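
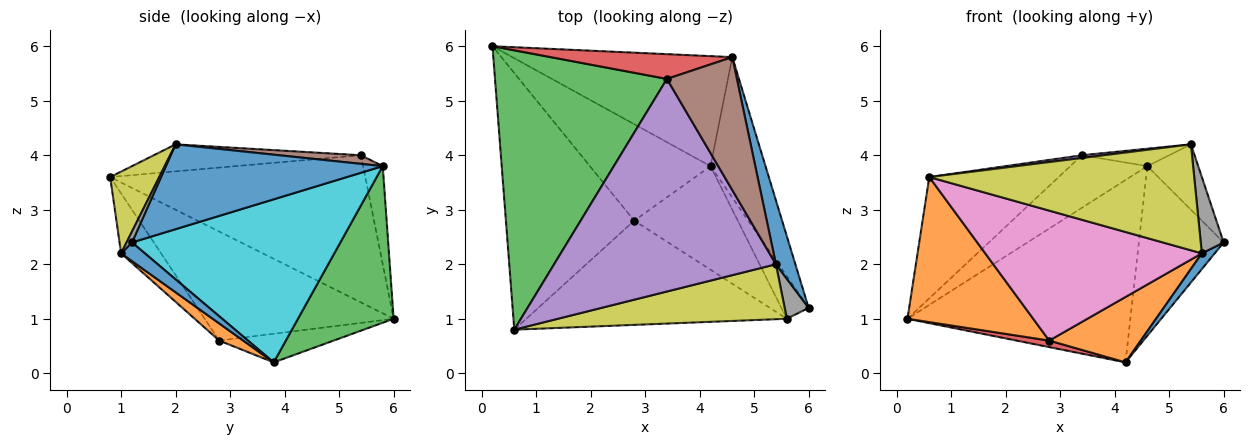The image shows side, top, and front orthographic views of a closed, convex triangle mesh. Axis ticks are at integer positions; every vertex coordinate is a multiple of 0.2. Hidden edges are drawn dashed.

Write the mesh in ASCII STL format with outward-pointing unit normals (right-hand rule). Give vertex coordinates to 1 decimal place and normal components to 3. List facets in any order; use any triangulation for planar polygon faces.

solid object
 facet normal 0.950 0.223 0.218
  outer loop
   vertex 4.6 5.8 3.8
   vertex 5.4 2.0 4.2
   vertex 6.0 1.2 2.4
  endloop
 endfacet
 facet normal -0.595 -0.396 -0.700
  outer loop
   vertex 2.8 2.8 0.6
   vertex 0.6 0.8 3.6
   vertex 0.2 6.0 1.0
  endloop
 endfacet
 facet normal -0.618 0.313 0.721
  outer loop
   vertex 3.4 5.4 4.0
   vertex 0.2 6.0 1.0
   vertex 0.6 0.8 3.6
  endloop
 endfacet
 facet normal -0.224 0.881 0.416
  outer loop
   vertex 3.4 5.4 4.0
   vertex 4.6 5.8 3.8
   vertex 0.2 6.0 1.0
  endloop
 endfacet
 facet normal -0.121 -0.013 0.993
  outer loop
   vertex 3.4 5.4 4.0
   vertex 0.6 0.8 3.6
   vertex 5.4 2.0 4.2
  endloop
 endfacet
 facet normal 0.121 0.129 0.984
  outer loop
   vertex 3.4 5.4 4.0
   vertex 5.4 2.0 4.2
   vertex 4.6 5.8 3.8
  endloop
 endfacet
 facet normal -0.143 -0.772 -0.619
  outer loop
   vertex 5.6 1.0 2.2
   vertex 0.6 0.8 3.6
   vertex 2.8 2.8 0.6
  endloop
 endfacet
 facet normal 0.206 -0.867 0.454
  outer loop
   vertex 5.6 1.0 2.2
   vertex 6.0 1.2 2.4
   vertex 5.4 2.0 4.2
  endloop
 endfacet
 facet normal 0.162 -0.876 0.454
  outer loop
   vertex 5.6 1.0 2.2
   vertex 5.4 2.0 4.2
   vertex 0.6 0.8 3.6
  endloop
 endfacet
 facet normal 0.884 0.360 -0.298
  outer loop
   vertex 4.2 3.8 0.2
   vertex 4.6 5.8 3.8
   vertex 6.0 1.2 2.4
  endloop
 endfacet
 facet normal 0.541 -0.293 -0.789
  outer loop
   vertex 4.2 3.8 0.2
   vertex 6.0 1.2 2.4
   vertex 5.6 1.0 2.2
  endloop
 endfacet
 facet normal 0.139 -0.529 -0.837
  outer loop
   vertex 4.2 3.8 0.2
   vertex 5.6 1.0 2.2
   vertex 2.8 2.8 0.6
  endloop
 endfacet
 facet normal 0.345 0.804 -0.485
  outer loop
   vertex 4.2 3.8 0.2
   vertex 0.2 6.0 1.0
   vertex 4.6 5.8 3.8
  endloop
 endfacet
 facet normal -0.230 -0.066 -0.971
  outer loop
   vertex 4.2 3.8 0.2
   vertex 2.8 2.8 0.6
   vertex 0.2 6.0 1.0
  endloop
 endfacet
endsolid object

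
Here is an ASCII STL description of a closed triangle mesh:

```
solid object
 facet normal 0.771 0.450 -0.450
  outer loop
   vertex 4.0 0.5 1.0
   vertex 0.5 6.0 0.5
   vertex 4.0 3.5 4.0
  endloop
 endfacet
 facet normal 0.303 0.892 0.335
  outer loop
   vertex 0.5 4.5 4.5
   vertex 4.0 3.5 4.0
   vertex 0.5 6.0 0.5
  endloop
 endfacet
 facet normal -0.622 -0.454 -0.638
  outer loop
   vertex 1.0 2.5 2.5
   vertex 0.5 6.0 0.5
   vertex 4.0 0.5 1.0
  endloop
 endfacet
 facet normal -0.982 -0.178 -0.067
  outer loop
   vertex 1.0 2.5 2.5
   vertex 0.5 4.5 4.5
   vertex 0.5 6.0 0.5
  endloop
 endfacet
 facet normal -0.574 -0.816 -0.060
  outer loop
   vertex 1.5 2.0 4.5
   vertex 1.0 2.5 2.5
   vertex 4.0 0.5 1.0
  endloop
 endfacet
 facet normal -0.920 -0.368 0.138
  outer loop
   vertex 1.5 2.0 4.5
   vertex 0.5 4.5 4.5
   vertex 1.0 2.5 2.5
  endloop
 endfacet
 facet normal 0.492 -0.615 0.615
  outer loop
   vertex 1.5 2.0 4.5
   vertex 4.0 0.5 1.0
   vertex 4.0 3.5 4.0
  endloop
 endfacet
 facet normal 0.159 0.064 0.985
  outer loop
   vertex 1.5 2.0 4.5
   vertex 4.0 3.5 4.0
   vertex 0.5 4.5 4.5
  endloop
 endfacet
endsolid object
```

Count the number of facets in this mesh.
8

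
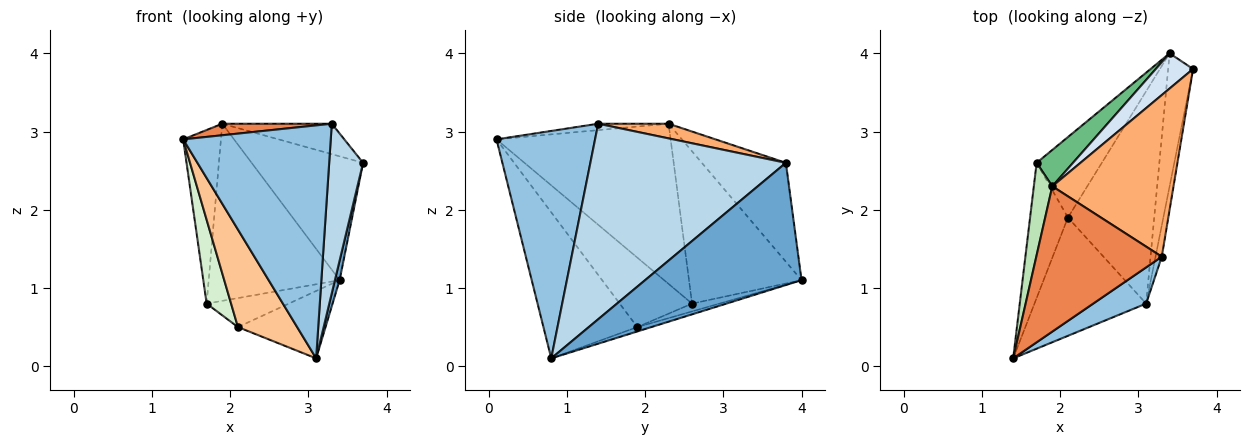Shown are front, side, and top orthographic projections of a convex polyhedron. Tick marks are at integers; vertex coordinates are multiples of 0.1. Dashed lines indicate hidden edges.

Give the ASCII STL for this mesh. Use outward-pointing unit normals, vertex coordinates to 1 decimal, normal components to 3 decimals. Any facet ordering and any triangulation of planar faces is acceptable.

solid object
 facet normal 0.979 -0.029 -0.200
  outer loop
   vertex 3.4 4.0 1.1
   vertex 3.7 3.8 2.6
   vertex 3.1 0.8 0.1
  endloop
 endfacet
 facet normal 0.551 -0.825 0.128
  outer loop
   vertex 3.3 1.4 3.1
   vertex 1.4 0.1 2.9
   vertex 3.1 0.8 0.1
  endloop
 endfacet
 facet normal 0.985 -0.171 -0.032
  outer loop
   vertex 3.3 1.4 3.1
   vertex 3.1 0.8 0.1
   vertex 3.7 3.8 2.6
  endloop
 endfacet
 facet normal -0.587 0.779 0.221
  outer loop
   vertex 1.9 2.3 3.1
   vertex 3.7 3.8 2.6
   vertex 3.4 4.0 1.1
  endloop
 endfacet
 facet normal -0.051 -0.079 0.996
  outer loop
   vertex 1.9 2.3 3.1
   vertex 1.4 0.1 2.9
   vertex 3.3 1.4 3.1
  endloop
 endfacet
 facet normal 0.118 0.184 0.976
  outer loop
   vertex 1.9 2.3 3.1
   vertex 3.3 1.4 3.1
   vertex 3.7 3.8 2.6
  endloop
 endfacet
 facet normal -0.710 -0.448 -0.543
  outer loop
   vertex 2.1 1.9 0.5
   vertex 3.1 0.8 0.1
   vertex 1.4 0.1 2.9
  endloop
 endfacet
 facet normal -0.049 0.302 -0.952
  outer loop
   vertex 2.1 1.9 0.5
   vertex 3.4 4.0 1.1
   vertex 3.1 0.8 0.1
  endloop
 endfacet
 facet normal -0.644 0.749 0.154
  outer loop
   vertex 1.7 2.6 0.8
   vertex 1.9 2.3 3.1
   vertex 3.4 4.0 1.1
  endloop
 endfacet
 facet normal -0.112 0.337 -0.935
  outer loop
   vertex 1.7 2.6 0.8
   vertex 3.4 4.0 1.1
   vertex 2.1 1.9 0.5
  endloop
 endfacet
 facet normal -0.971 0.211 0.112
  outer loop
   vertex 1.7 2.6 0.8
   vertex 1.4 0.1 2.9
   vertex 1.9 2.3 3.1
  endloop
 endfacet
 facet normal -0.842 -0.284 -0.459
  outer loop
   vertex 1.7 2.6 0.8
   vertex 2.1 1.9 0.5
   vertex 1.4 0.1 2.9
  endloop
 endfacet
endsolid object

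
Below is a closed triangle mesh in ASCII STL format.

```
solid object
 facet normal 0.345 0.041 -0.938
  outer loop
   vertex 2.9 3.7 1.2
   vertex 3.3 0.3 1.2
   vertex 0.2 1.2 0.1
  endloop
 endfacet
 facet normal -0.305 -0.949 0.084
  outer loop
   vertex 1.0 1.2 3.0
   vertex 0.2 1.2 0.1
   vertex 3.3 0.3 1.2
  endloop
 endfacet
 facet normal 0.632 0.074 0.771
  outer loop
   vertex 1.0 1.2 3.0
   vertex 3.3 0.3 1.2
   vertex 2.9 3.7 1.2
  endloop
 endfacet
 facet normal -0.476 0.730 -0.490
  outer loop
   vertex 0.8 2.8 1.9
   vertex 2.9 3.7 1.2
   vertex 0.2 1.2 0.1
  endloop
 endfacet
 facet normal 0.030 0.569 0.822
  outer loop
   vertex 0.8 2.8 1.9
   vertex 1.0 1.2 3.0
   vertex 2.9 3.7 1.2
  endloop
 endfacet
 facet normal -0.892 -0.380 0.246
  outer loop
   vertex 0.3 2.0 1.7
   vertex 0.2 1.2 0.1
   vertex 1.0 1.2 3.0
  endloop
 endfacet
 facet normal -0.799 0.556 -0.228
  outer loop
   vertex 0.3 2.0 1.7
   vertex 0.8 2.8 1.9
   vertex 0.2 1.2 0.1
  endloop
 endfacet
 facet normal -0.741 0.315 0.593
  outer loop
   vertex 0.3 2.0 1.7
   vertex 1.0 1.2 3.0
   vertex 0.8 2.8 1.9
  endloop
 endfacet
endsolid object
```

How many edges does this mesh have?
12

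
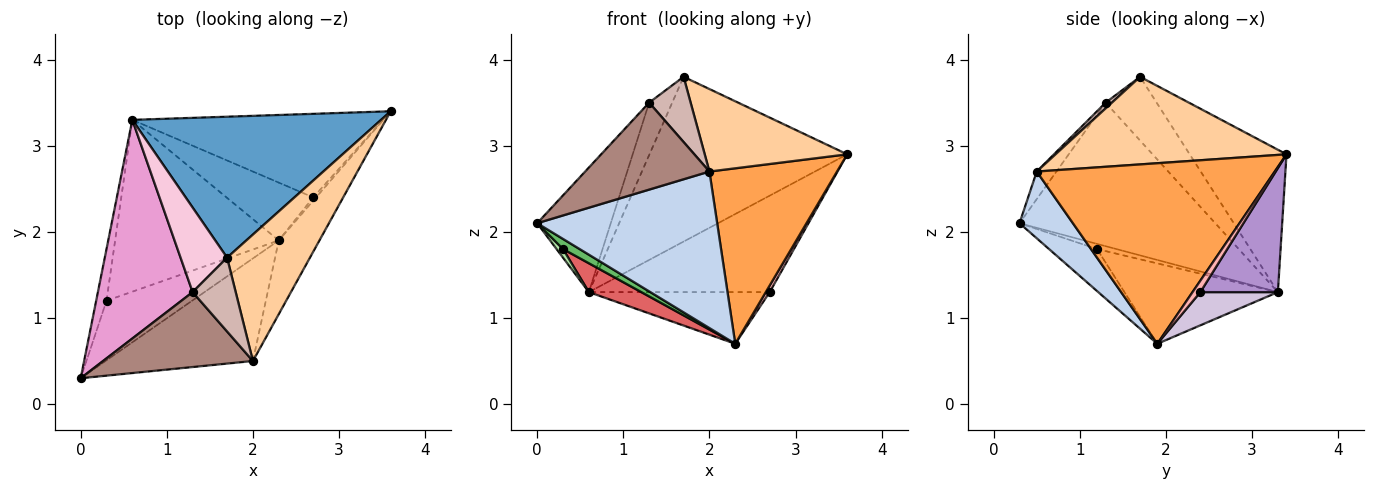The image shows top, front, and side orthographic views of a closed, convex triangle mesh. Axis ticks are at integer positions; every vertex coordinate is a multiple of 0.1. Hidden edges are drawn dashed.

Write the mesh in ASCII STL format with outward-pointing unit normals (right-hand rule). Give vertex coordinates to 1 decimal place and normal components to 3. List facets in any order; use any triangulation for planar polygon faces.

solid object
 facet normal -0.349 0.712 0.609
  outer loop
   vertex 0.6 3.3 1.3
   vertex 1.7 1.7 3.8
   vertex 3.6 3.4 2.9
  endloop
 endfacet
 facet normal 0.241 -0.812 -0.532
  outer loop
   vertex 2.0 0.5 2.7
   vertex 0.0 0.3 2.1
   vertex 2.3 1.9 0.7
  endloop
 endfacet
 facet normal 0.864 -0.463 -0.195
  outer loop
   vertex 2.0 0.5 2.7
   vertex 2.3 1.9 0.7
   vertex 3.6 3.4 2.9
  endloop
 endfacet
 facet normal 0.663 -0.409 0.627
  outer loop
   vertex 2.0 0.5 2.7
   vertex 3.6 3.4 2.9
   vertex 1.7 1.7 3.8
  endloop
 endfacet
 facet normal -0.435 -0.151 -0.888
  outer loop
   vertex 0.3 1.2 1.8
   vertex 2.3 1.9 0.7
   vertex 0.0 0.3 2.1
  endloop
 endfacet
 facet normal -0.442 -0.147 -0.885
  outer loop
   vertex 0.3 1.2 1.8
   vertex 0.0 0.3 2.1
   vertex 0.6 3.3 1.3
  endloop
 endfacet
 facet normal -0.436 -0.149 -0.888
  outer loop
   vertex 0.3 1.2 1.8
   vertex 0.6 3.3 1.3
   vertex 2.3 1.9 0.7
  endloop
 endfacet
 facet normal 0.873 -0.436 -0.218
  outer loop
   vertex 2.7 2.4 1.3
   vertex 3.6 3.4 2.9
   vertex 2.3 1.9 0.7
  endloop
 endfacet
 facet normal 0.308 0.719 -0.623
  outer loop
   vertex 2.7 2.4 1.3
   vertex 0.6 3.3 1.3
   vertex 3.6 3.4 2.9
  endloop
 endfacet
 facet normal 0.275 0.641 -0.717
  outer loop
   vertex 2.7 2.4 1.3
   vertex 2.3 1.9 0.7
   vertex 0.6 3.3 1.3
  endloop
 endfacet
 facet normal -0.119 -0.752 0.648
  outer loop
   vertex 1.3 1.3 3.5
   vertex 0.0 0.3 2.1
   vertex 2.0 0.5 2.7
  endloop
 endfacet
 facet normal 0.099 -0.659 0.746
  outer loop
   vertex 1.3 1.3 3.5
   vertex 2.0 0.5 2.7
   vertex 1.7 1.7 3.8
  endloop
 endfacet
 facet normal -0.796 0.299 0.526
  outer loop
   vertex 1.3 1.3 3.5
   vertex 0.6 3.3 1.3
   vertex 0.0 0.3 2.1
  endloop
 endfacet
 facet normal -0.759 0.343 0.554
  outer loop
   vertex 1.3 1.3 3.5
   vertex 1.7 1.7 3.8
   vertex 0.6 3.3 1.3
  endloop
 endfacet
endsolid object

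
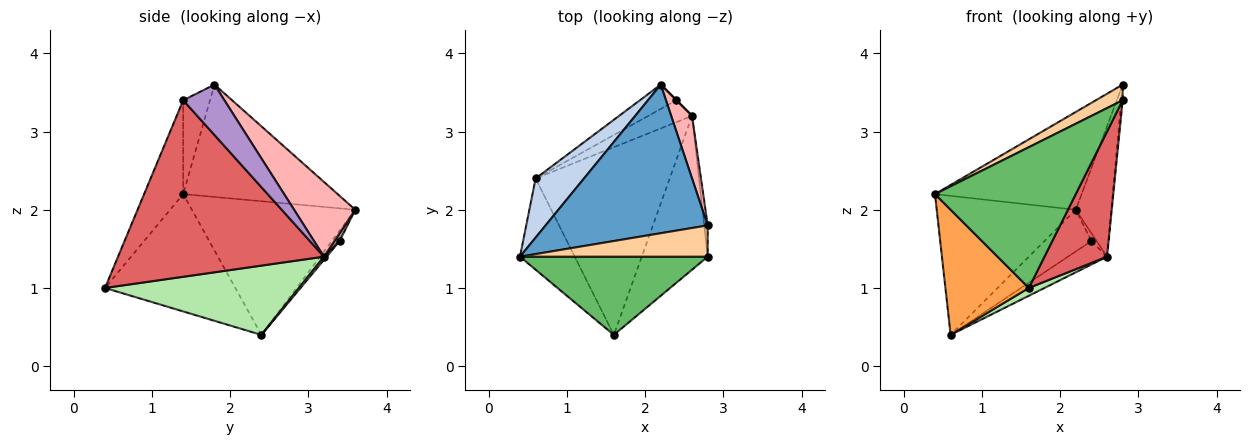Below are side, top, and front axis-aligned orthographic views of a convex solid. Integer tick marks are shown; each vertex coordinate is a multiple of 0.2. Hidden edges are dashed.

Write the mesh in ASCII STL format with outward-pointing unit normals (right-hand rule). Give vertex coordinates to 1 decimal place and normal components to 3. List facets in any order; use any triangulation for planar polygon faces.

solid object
 facet normal -0.501 0.476 0.723
  outer loop
   vertex 2.2 3.6 2.0
   vertex 0.4 1.4 2.2
   vertex 2.8 1.8 3.6
  endloop
 endfacet
 facet normal -0.734 0.625 0.266
  outer loop
   vertex 0.6 2.4 0.4
   vertex 0.4 1.4 2.2
   vertex 2.2 3.6 2.0
  endloop
 endfacet
 facet normal -0.784 -0.502 -0.366
  outer loop
   vertex 0.6 2.4 0.4
   vertex 1.6 0.4 1.0
   vertex 0.4 1.4 2.2
  endloop
 endfacet
 facet normal -0.408 -0.408 0.816
  outer loop
   vertex 2.8 1.4 3.4
   vertex 2.8 1.8 3.6
   vertex 0.4 1.4 2.2
  endloop
 endfacet
 facet normal -0.236 -0.849 0.472
  outer loop
   vertex 2.8 1.4 3.4
   vertex 0.4 1.4 2.2
   vertex 1.6 0.4 1.0
  endloop
 endfacet
 facet normal 0.459 -0.037 -0.888
  outer loop
   vertex 2.6 3.2 1.4
   vertex 1.6 0.4 1.0
   vertex 0.6 2.4 0.4
  endloop
 endfacet
 facet normal 0.901 -0.274 -0.336
  outer loop
   vertex 2.6 3.2 1.4
   vertex 2.8 1.4 3.4
   vertex 1.6 0.4 1.0
  endloop
 endfacet
 facet normal 0.840 0.489 0.235
  outer loop
   vertex 2.6 3.2 1.4
   vertex 2.2 3.6 2.0
   vertex 2.8 1.8 3.6
  endloop
 endfacet
 facet normal 0.997 0.034 -0.069
  outer loop
   vertex 2.6 3.2 1.4
   vertex 2.8 1.8 3.6
   vertex 2.8 1.4 3.4
  endloop
 endfacet
 facet normal -0.142 0.855 -0.499
  outer loop
   vertex 2.4 3.4 1.6
   vertex 0.6 2.4 0.4
   vertex 2.2 3.6 2.0
  endloop
 endfacet
 facet normal 0.707 0.707 0.000
  outer loop
   vertex 2.4 3.4 1.6
   vertex 2.2 3.6 2.0
   vertex 2.6 3.2 1.4
  endloop
 endfacet
 facet normal 0.049 0.730 -0.682
  outer loop
   vertex 2.4 3.4 1.6
   vertex 2.6 3.2 1.4
   vertex 0.6 2.4 0.4
  endloop
 endfacet
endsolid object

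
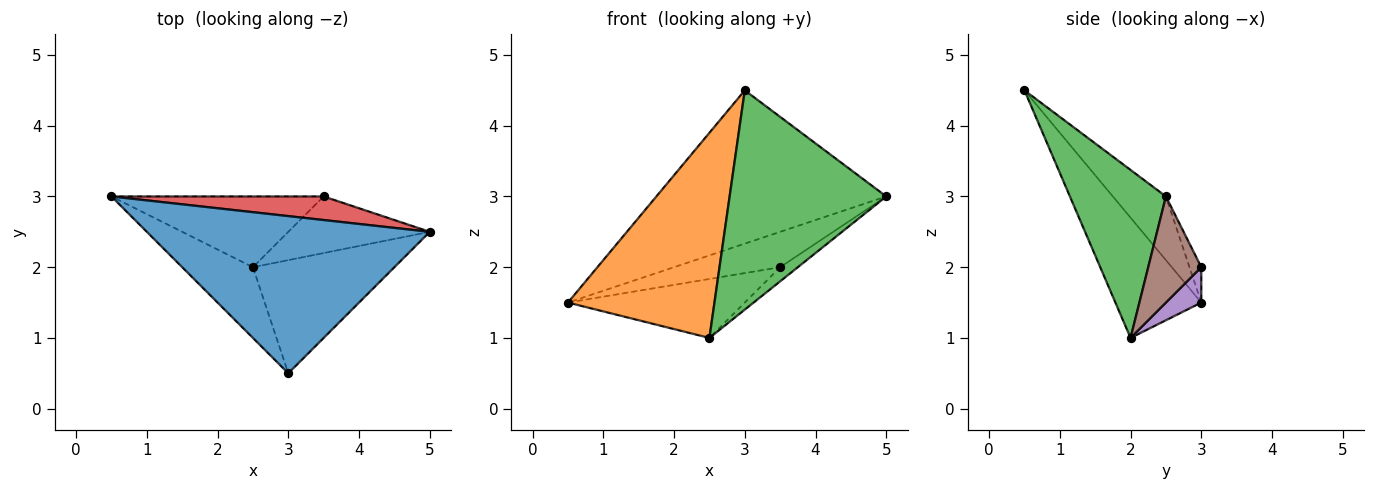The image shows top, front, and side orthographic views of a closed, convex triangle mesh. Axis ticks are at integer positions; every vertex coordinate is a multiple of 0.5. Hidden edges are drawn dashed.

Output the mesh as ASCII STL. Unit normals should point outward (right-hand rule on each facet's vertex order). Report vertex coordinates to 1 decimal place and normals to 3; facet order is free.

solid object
 facet normal -0.159 0.689 0.707
  outer loop
   vertex 3.0 0.5 4.5
   vertex 5.0 2.5 3.0
   vertex 0.5 3.0 1.5
  endloop
 endfacet
 facet normal -0.485 -0.827 -0.285
  outer loop
   vertex 2.5 2.0 1.0
   vertex 3.0 0.5 4.5
   vertex 0.5 3.0 1.5
  endloop
 endfacet
 facet normal 0.478 -0.780 -0.403
  outer loop
   vertex 2.5 2.0 1.0
   vertex 5.0 2.5 3.0
   vertex 3.0 0.5 4.5
  endloop
 endfacet
 facet normal -0.092 0.829 0.552
  outer loop
   vertex 3.5 3.0 2.0
   vertex 0.5 3.0 1.5
   vertex 5.0 2.5 3.0
  endloop
 endfacet
 facet normal 0.127 0.635 -0.762
  outer loop
   vertex 3.5 3.0 2.0
   vertex 2.5 2.0 1.0
   vertex 0.5 3.0 1.5
  endloop
 endfacet
 facet normal 0.588 0.196 -0.784
  outer loop
   vertex 3.5 3.0 2.0
   vertex 5.0 2.5 3.0
   vertex 2.5 2.0 1.0
  endloop
 endfacet
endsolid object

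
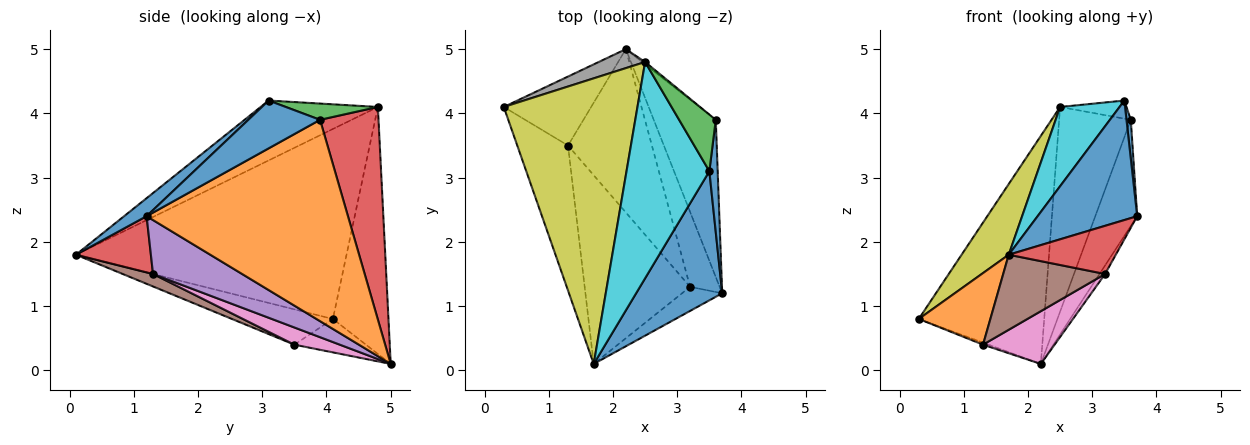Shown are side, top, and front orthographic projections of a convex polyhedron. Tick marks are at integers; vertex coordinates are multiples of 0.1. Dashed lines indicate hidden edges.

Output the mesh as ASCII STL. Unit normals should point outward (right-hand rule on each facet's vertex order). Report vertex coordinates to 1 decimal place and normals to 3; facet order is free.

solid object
 facet normal 0.152 -0.671 0.725
  outer loop
   vertex 3.5 3.1 4.2
   vertex 1.7 0.1 1.8
   vertex 3.7 1.2 2.4
  endloop
 endfacet
 facet normal -0.530 -0.376 -0.761
  outer loop
   vertex 1.3 3.5 0.4
   vertex 1.7 0.1 1.8
   vertex 0.3 4.1 0.8
  endloop
 endfacet
 facet normal -0.357 0.027 -0.934
  outer loop
   vertex 1.3 3.5 0.4
   vertex 0.3 4.1 0.8
   vertex 2.2 5.0 0.1
  endloop
 endfacet
 facet normal 0.531 -0.758 -0.379
  outer loop
   vertex 3.2 1.3 1.5
   vertex 3.7 1.2 2.4
   vertex 1.7 0.1 1.8
  endloop
 endfacet
 facet normal 0.875 0.055 -0.480
  outer loop
   vertex 3.2 1.3 1.5
   vertex 2.2 5.0 0.1
   vertex 3.7 1.2 2.4
  endloop
 endfacet
 facet normal 0.109 -0.367 -0.924
  outer loop
   vertex 3.2 1.3 1.5
   vertex 1.7 0.1 1.8
   vertex 1.3 3.5 0.4
  endloop
 endfacet
 facet normal 0.191 -0.302 -0.934
  outer loop
   vertex 3.2 1.3 1.5
   vertex 1.3 3.5 0.4
   vertex 2.2 5.0 0.1
  endloop
 endfacet
 facet normal -0.404 0.912 0.076
  outer loop
   vertex 2.5 4.8 4.1
   vertex 2.2 5.0 0.1
   vertex 0.3 4.1 0.8
  endloop
 endfacet
 facet normal -0.810 -0.141 0.570
  outer loop
   vertex 2.5 4.8 4.1
   vertex 0.3 4.1 0.8
   vertex 1.7 0.1 1.8
  endloop
 endfacet
 facet normal -0.562 -0.285 0.777
  outer loop
   vertex 2.5 4.8 4.1
   vertex 1.7 0.1 1.8
   vertex 3.5 3.1 4.2
  endloop
 endfacet
 facet normal 0.983 -0.059 0.171
  outer loop
   vertex 3.6 3.9 3.9
   vertex 3.5 3.1 4.2
   vertex 3.7 1.2 2.4
  endloop
 endfacet
 facet normal 0.937 0.195 -0.289
  outer loop
   vertex 3.6 3.9 3.9
   vertex 3.7 1.2 2.4
   vertex 2.2 5.0 0.1
  endloop
 endfacet
 facet normal 0.389 0.280 0.878
  outer loop
   vertex 3.6 3.9 3.9
   vertex 2.5 4.8 4.1
   vertex 3.5 3.1 4.2
  endloop
 endfacet
 facet normal 0.632 0.775 -0.009
  outer loop
   vertex 3.6 3.9 3.9
   vertex 2.2 5.0 0.1
   vertex 2.5 4.8 4.1
  endloop
 endfacet
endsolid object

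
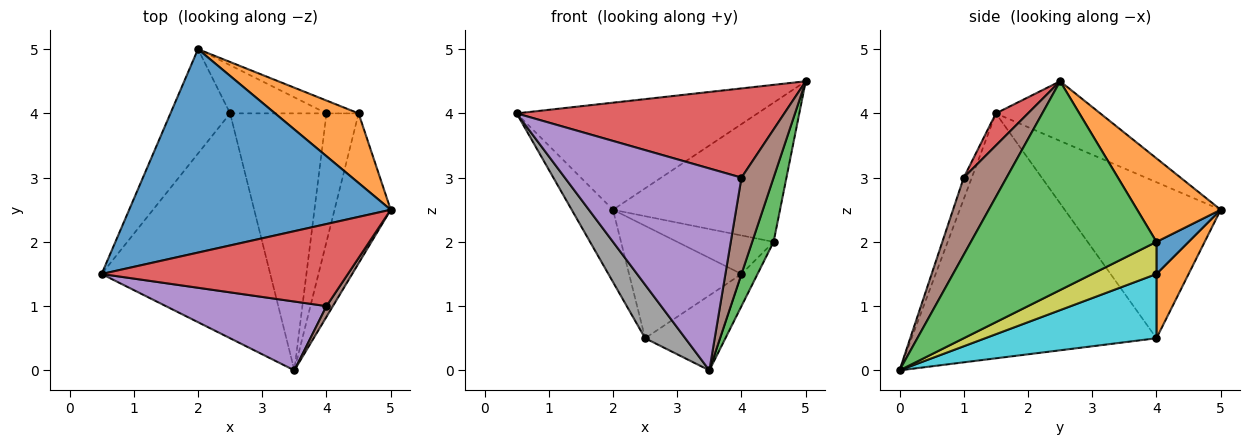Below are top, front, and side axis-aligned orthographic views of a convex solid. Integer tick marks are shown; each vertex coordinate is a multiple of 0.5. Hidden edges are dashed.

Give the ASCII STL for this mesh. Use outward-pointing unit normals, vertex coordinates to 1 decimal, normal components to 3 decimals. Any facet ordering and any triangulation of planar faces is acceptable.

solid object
 facet normal -0.198 0.457 0.867
  outer loop
   vertex 2.0 5.0 2.5
   vertex 0.5 1.5 4.0
   vertex 5.0 2.5 4.5
  endloop
 endfacet
 facet normal 0.408 0.816 0.408
  outer loop
   vertex 4.5 4.0 2.0
   vertex 2.0 5.0 2.5
   vertex 5.0 2.5 4.5
  endloop
 endfacet
 facet normal 0.960 -0.111 -0.258
  outer loop
   vertex 4.5 4.0 2.0
   vertex 5.0 2.5 4.5
   vertex 3.5 0.0 0.0
  endloop
 endfacet
 facet normal 0.088 -0.733 0.674
  outer loop
   vertex 4.0 1.0 3.0
   vertex 5.0 2.5 4.5
   vertex 0.5 1.5 4.0
  endloop
 endfacet
 facet normal -0.043 -0.946 0.322
  outer loop
   vertex 4.0 1.0 3.0
   vertex 0.5 1.5 4.0
   vertex 3.5 0.0 0.0
  endloop
 endfacet
 facet normal 0.798 -0.599 0.067
  outer loop
   vertex 4.0 1.0 3.0
   vertex 3.5 0.0 0.0
   vertex 5.0 2.5 4.5
  endloop
 endfacet
 facet normal -0.907 0.240 -0.347
  outer loop
   vertex 2.5 4.0 0.5
   vertex 0.5 1.5 4.0
   vertex 2.0 5.0 2.5
  endloop
 endfacet
 facet normal -0.816 -0.134 -0.562
  outer loop
   vertex 2.5 4.0 0.5
   vertex 3.5 0.0 0.0
   vertex 0.5 1.5 4.0
  endloop
 endfacet
 facet normal 0.696 0.174 -0.696
  outer loop
   vertex 4.0 4.0 1.5
   vertex 4.5 4.0 2.0
   vertex 3.5 0.0 0.0
  endloop
 endfacet
 facet normal 0.539 0.236 -0.809
  outer loop
   vertex 4.0 4.0 1.5
   vertex 3.5 0.0 0.0
   vertex 2.5 4.0 0.5
  endloop
 endfacet
 facet normal 0.302 0.905 -0.302
  outer loop
   vertex 4.0 4.0 1.5
   vertex 2.0 5.0 2.5
   vertex 4.5 4.0 2.0
  endloop
 endfacet
 facet normal 0.254 0.889 -0.381
  outer loop
   vertex 4.0 4.0 1.5
   vertex 2.5 4.0 0.5
   vertex 2.0 5.0 2.5
  endloop
 endfacet
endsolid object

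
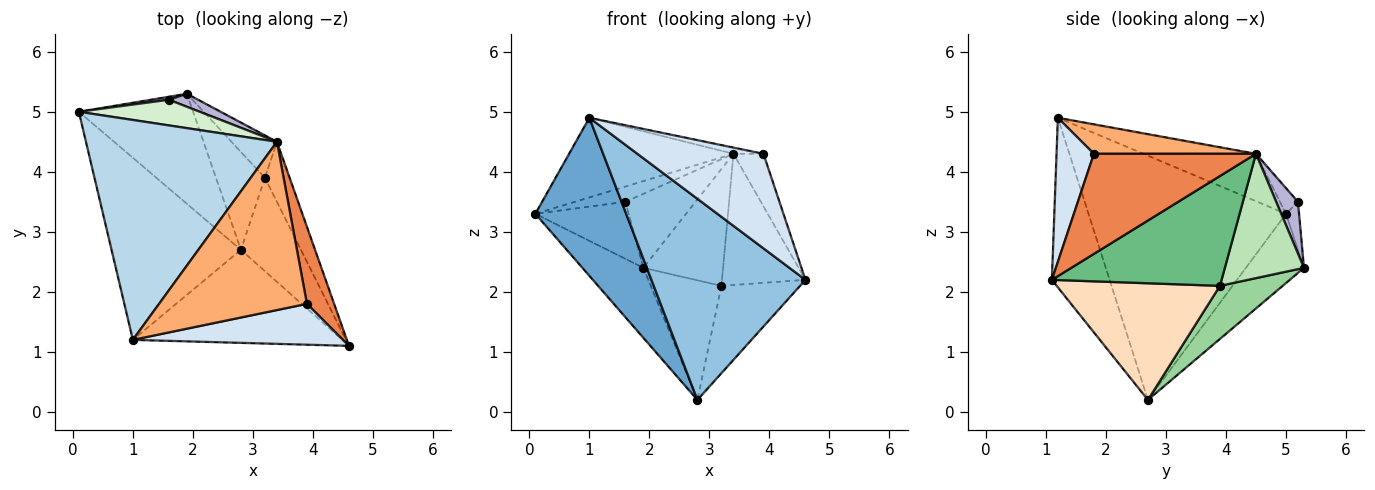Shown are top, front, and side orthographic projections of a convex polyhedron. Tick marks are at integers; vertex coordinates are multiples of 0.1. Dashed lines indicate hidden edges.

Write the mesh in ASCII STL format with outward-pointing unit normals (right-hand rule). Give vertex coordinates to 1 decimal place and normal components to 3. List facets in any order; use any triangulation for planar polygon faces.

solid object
 facet normal -0.819 -0.376 -0.434
  outer loop
   vertex 2.8 2.7 0.2
   vertex 1.0 1.2 4.9
   vertex 0.1 5.0 3.3
  endloop
 endfacet
 facet normal -0.322 -0.859 -0.398
  outer loop
   vertex 2.8 2.7 0.2
   vertex 4.6 1.1 2.2
   vertex 1.0 1.2 4.9
  endloop
 endfacet
 facet normal -0.227 0.332 0.916
  outer loop
   vertex 3.4 4.5 4.3
   vertex 0.1 5.0 3.3
   vertex 1.0 1.2 4.9
  endloop
 endfacet
 facet normal 0.262 -0.886 0.383
  outer loop
   vertex 3.9 1.8 4.3
   vertex 1.0 1.2 4.9
   vertex 4.6 1.1 2.2
  endloop
 endfacet
 facet normal 0.950 0.176 0.258
  outer loop
   vertex 3.9 1.8 4.3
   vertex 4.6 1.1 2.2
   vertex 3.4 4.5 4.3
  endloop
 endfacet
 facet normal 0.195 0.036 0.980
  outer loop
   vertex 3.9 1.8 4.3
   vertex 3.4 4.5 4.3
   vertex 1.0 1.2 4.9
  endloop
 endfacet
 facet normal -0.455 0.478 -0.751
  outer loop
   vertex 1.9 5.3 2.4
   vertex 2.8 2.7 0.2
   vertex 0.1 5.0 3.3
  endloop
 endfacet
 facet normal 0.817 0.394 -0.421
  outer loop
   vertex 3.2 3.9 2.1
   vertex 4.6 1.1 2.2
   vertex 2.8 2.7 0.2
  endloop
 endfacet
 facet normal 0.880 0.433 -0.198
  outer loop
   vertex 3.2 3.9 2.1
   vertex 3.4 4.5 4.3
   vertex 4.6 1.1 2.2
  endloop
 endfacet
 facet normal 0.566 0.638 -0.522
  outer loop
   vertex 3.2 3.9 2.1
   vertex 2.8 2.7 0.2
   vertex 1.9 5.3 2.4
  endloop
 endfacet
 facet normal 0.682 0.687 -0.249
  outer loop
   vertex 3.2 3.9 2.1
   vertex 1.9 5.3 2.4
   vertex 3.4 4.5 4.3
  endloop
 endfacet
 facet normal -0.180 0.503 0.845
  outer loop
   vertex 1.6 5.2 3.5
   vertex 0.1 5.0 3.3
   vertex 3.4 4.5 4.3
  endloop
 endfacet
 facet normal -0.139 0.989 0.052
  outer loop
   vertex 1.6 5.2 3.5
   vertex 1.9 5.3 2.4
   vertex 0.1 5.0 3.3
  endloop
 endfacet
 facet normal 0.293 0.942 0.165
  outer loop
   vertex 1.6 5.2 3.5
   vertex 3.4 4.5 4.3
   vertex 1.9 5.3 2.4
  endloop
 endfacet
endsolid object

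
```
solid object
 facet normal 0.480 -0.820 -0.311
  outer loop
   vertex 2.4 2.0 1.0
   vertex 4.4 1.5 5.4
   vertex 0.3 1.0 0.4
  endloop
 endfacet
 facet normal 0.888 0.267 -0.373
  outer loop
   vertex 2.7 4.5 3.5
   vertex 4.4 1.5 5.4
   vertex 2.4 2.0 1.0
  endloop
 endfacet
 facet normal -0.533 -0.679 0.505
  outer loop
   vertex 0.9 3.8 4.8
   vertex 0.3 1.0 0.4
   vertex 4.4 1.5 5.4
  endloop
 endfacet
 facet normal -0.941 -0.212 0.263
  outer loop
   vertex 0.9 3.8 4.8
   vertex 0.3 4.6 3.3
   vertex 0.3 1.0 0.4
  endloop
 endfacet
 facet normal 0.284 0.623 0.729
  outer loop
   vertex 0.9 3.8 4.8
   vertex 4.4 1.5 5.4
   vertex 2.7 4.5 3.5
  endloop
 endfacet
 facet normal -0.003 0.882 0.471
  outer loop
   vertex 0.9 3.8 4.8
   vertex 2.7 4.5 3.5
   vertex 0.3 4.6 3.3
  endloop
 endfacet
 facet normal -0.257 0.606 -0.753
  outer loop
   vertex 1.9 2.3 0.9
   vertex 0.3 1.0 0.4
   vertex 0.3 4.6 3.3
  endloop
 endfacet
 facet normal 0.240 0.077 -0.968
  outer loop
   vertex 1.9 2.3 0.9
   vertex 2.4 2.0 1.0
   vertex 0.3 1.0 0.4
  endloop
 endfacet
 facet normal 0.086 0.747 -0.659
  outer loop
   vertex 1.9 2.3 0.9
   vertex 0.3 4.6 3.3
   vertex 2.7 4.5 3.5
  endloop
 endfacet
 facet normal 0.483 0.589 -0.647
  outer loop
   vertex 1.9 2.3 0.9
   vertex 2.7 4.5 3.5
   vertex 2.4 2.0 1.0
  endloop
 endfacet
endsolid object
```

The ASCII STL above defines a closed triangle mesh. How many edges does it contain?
15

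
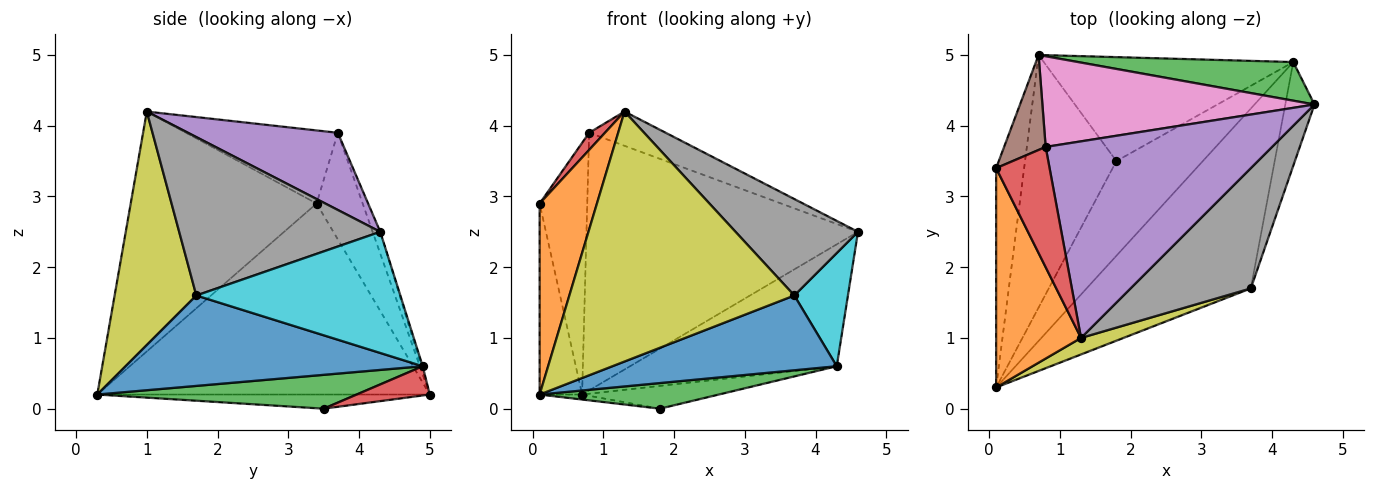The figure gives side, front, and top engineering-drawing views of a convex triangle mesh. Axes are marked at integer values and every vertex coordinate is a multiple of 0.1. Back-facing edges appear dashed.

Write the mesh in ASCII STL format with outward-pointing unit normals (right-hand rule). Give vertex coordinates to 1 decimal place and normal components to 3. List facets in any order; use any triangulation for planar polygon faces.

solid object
 facet normal -0.982 0.125 -0.144
  outer loop
   vertex 0.7 5.0 0.2
   vertex 0.1 0.3 0.2
   vertex 0.1 3.4 2.9
  endloop
 endfacet
 facet normal -0.905 -0.279 0.320
  outer loop
   vertex 1.3 1.0 4.2
   vertex 0.1 3.4 2.9
   vertex 0.1 0.3 0.2
  endloop
 endfacet
 facet normal -0.007 0.953 0.302
  outer loop
   vertex 4.3 4.9 0.6
   vertex 0.7 5.0 0.2
   vertex 4.6 4.3 2.5
  endloop
 endfacet
 facet normal -0.804 -0.084 0.588
  outer loop
   vertex 0.8 3.7 3.9
   vertex 0.1 3.4 2.9
   vertex 1.3 1.0 4.2
  endloop
 endfacet
 facet normal 0.318 0.163 0.934
  outer loop
   vertex 0.8 3.7 3.9
   vertex 1.3 1.0 4.2
   vertex 4.6 4.3 2.5
  endloop
 endfacet
 facet normal -0.671 0.693 0.262
  outer loop
   vertex 0.8 3.7 3.9
   vertex 0.7 5.0 0.2
   vertex 0.1 3.4 2.9
  endloop
 endfacet
 facet normal -0.027 0.943 0.332
  outer loop
   vertex 0.8 3.7 3.9
   vertex 4.6 4.3 2.5
   vertex 0.7 5.0 0.2
  endloop
 endfacet
 facet normal 0.717 -0.436 0.544
  outer loop
   vertex 3.7 1.7 1.6
   vertex 4.6 4.3 2.5
   vertex 1.3 1.0 4.2
  endloop
 endfacet
 facet normal 0.341 -0.938 0.062
  outer loop
   vertex 3.7 1.7 1.6
   vertex 1.3 1.0 4.2
   vertex 0.1 0.3 0.2
  endloop
 endfacet
 facet normal 0.942 -0.248 -0.227
  outer loop
   vertex 3.7 1.7 1.6
   vertex 4.3 4.9 0.6
   vertex 4.6 4.3 2.5
  endloop
 endfacet
 facet normal 0.453 -0.342 -0.823
  outer loop
   vertex 3.7 1.7 1.6
   vertex 0.1 0.3 0.2
   vertex 4.3 4.9 0.6
  endloop
 endfacet
 facet normal -0.153 0.020 -0.988
  outer loop
   vertex 1.8 3.5 0.0
   vertex 0.1 0.3 0.2
   vertex 0.7 5.0 0.2
  endloop
 endfacet
 facet normal 0.353 -0.244 -0.903
  outer loop
   vertex 1.8 3.5 0.0
   vertex 4.3 4.9 0.6
   vertex 0.1 0.3 0.2
  endloop
 endfacet
 facet normal 0.114 0.213 -0.970
  outer loop
   vertex 1.8 3.5 0.0
   vertex 0.7 5.0 0.2
   vertex 4.3 4.9 0.6
  endloop
 endfacet
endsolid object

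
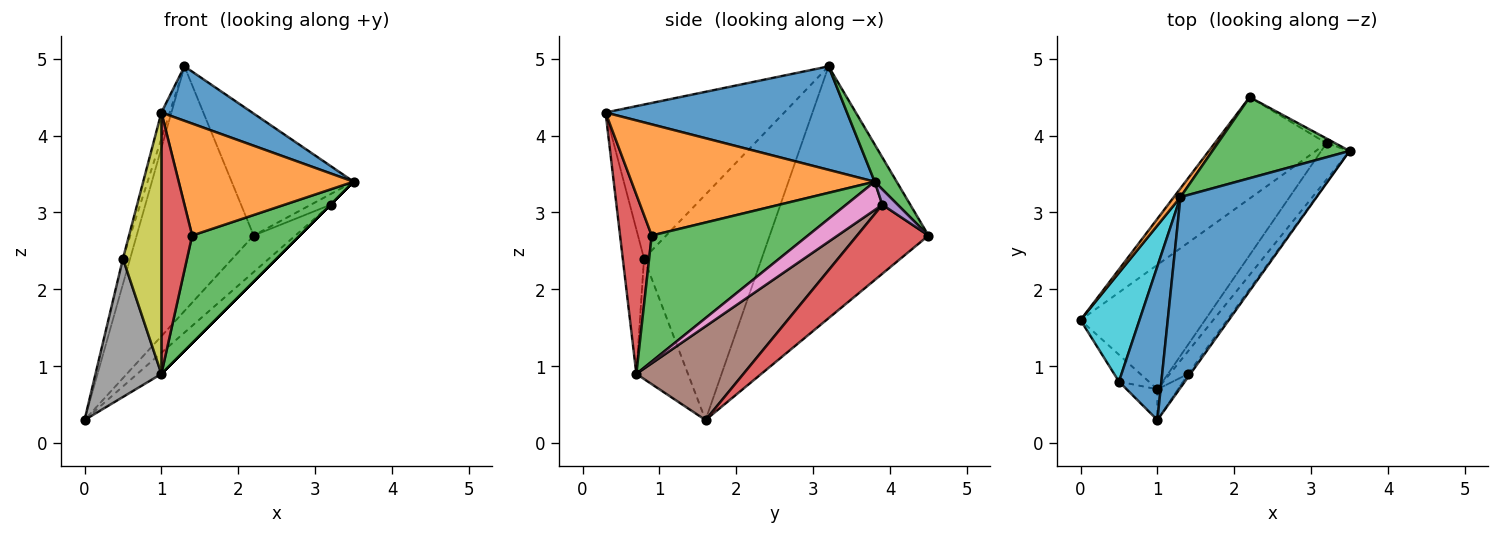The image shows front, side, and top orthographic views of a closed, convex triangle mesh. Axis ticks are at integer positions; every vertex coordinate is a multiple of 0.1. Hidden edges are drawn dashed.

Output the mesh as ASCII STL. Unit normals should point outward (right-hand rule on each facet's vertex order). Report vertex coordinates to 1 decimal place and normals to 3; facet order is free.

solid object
 facet normal 0.590 -0.222 0.776
  outer loop
   vertex 1.3 3.2 4.9
   vertex 1.0 0.3 4.3
   vertex 3.5 3.8 3.4
  endloop
 endfacet
 facet normal -0.805 0.593 0.021
  outer loop
   vertex 2.2 4.5 2.7
   vertex 0.0 1.6 0.3
   vertex 1.3 3.2 4.9
  endloop
 endfacet
 facet normal 0.149 0.824 0.547
  outer loop
   vertex 2.2 4.5 2.7
   vertex 1.3 3.2 4.9
   vertex 3.5 3.8 3.4
  endloop
 endfacet
 facet normal 0.501 0.293 -0.814
  outer loop
   vertex 3.2 3.9 3.1
   vertex 0.0 1.6 0.3
   vertex 2.2 4.5 2.7
  endloop
 endfacet
 facet normal 0.579 0.745 -0.331
  outer loop
   vertex 3.2 3.9 3.1
   vertex 2.2 4.5 2.7
   vertex 3.5 3.8 3.4
  endloop
 endfacet
 facet normal 0.596 0.134 -0.792
  outer loop
   vertex 3.2 3.9 3.1
   vertex 1.0 0.7 0.9
   vertex 0.0 1.6 0.3
  endloop
 endfacet
 facet normal 0.707 0.000 -0.707
  outer loop
   vertex 3.2 3.9 3.1
   vertex 3.5 3.8 3.4
   vertex 1.0 0.7 0.9
  endloop
 endfacet
 facet normal -0.610 -0.778 -0.151
  outer loop
   vertex 0.5 0.8 2.4
   vertex 0.0 1.6 0.3
   vertex 1.0 0.7 0.9
  endloop
 endfacet
 facet normal -0.481 -0.871 -0.102
  outer loop
   vertex 0.5 0.8 2.4
   vertex 1.0 0.7 0.9
   vertex 1.0 0.3 4.3
  endloop
 endfacet
 facet normal -0.966 0.059 0.252
  outer loop
   vertex 0.5 0.8 2.4
   vertex 1.3 3.2 4.9
   vertex 0.0 1.6 0.3
  endloop
 endfacet
 facet normal -0.963 0.045 0.265
  outer loop
   vertex 0.5 0.8 2.4
   vertex 1.0 0.3 4.3
   vertex 1.3 3.2 4.9
  endloop
 endfacet
 facet normal 0.812 -0.584 -0.016
  outer loop
   vertex 1.4 0.9 2.7
   vertex 3.5 3.8 3.4
   vertex 1.0 0.3 4.3
  endloop
 endfacet
 facet normal 0.818 -0.563 -0.119
  outer loop
   vertex 1.4 0.9 2.7
   vertex 1.0 0.7 0.9
   vertex 3.5 3.8 3.4
  endloop
 endfacet
 facet normal 0.715 -0.694 -0.082
  outer loop
   vertex 1.4 0.9 2.7
   vertex 1.0 0.3 4.3
   vertex 1.0 0.7 0.9
  endloop
 endfacet
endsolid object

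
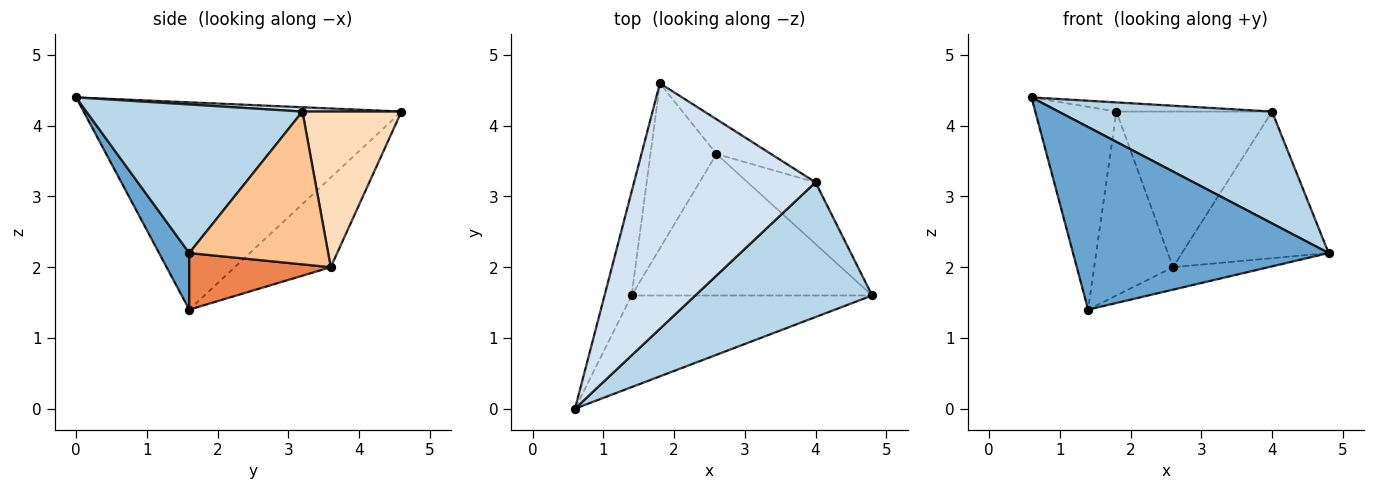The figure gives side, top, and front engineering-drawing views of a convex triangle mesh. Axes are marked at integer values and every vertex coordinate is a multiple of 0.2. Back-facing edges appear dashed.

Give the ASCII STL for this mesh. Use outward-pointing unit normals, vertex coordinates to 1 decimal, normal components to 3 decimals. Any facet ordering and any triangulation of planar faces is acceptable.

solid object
 facet normal 0.105 -0.889 -0.446
  outer loop
   vertex 1.4 1.6 1.4
   vertex 4.8 1.6 2.2
   vertex 0.6 0.0 4.4
  endloop
 endfacet
 facet normal -0.961 0.245 -0.126
  outer loop
   vertex 1.4 1.6 1.4
   vertex 0.6 0.0 4.4
   vertex 1.8 4.6 4.2
  endloop
 endfacet
 facet normal 0.543 -0.536 0.646
  outer loop
   vertex 4.0 3.2 4.2
   vertex 0.6 0.0 4.4
   vertex 4.8 1.6 2.2
  endloop
 endfacet
 facet normal 0.024 0.037 0.999
  outer loop
   vertex 4.0 3.2 4.2
   vertex 1.8 4.6 4.2
   vertex 0.6 0.0 4.4
  endloop
 endfacet
 facet normal 0.226 0.153 -0.962
  outer loop
   vertex 2.6 3.6 2.0
   vertex 4.8 1.6 2.2
   vertex 1.4 1.6 1.4
  endloop
 endfacet
 facet normal -0.672 0.551 -0.495
  outer loop
   vertex 2.6 3.6 2.0
   vertex 1.4 1.6 1.4
   vertex 1.8 4.6 4.2
  endloop
 endfacet
 facet normal 0.658 0.694 -0.292
  outer loop
   vertex 2.6 3.6 2.0
   vertex 4.0 3.2 4.2
   vertex 4.8 1.6 2.2
  endloop
 endfacet
 facet normal 0.528 0.829 -0.185
  outer loop
   vertex 2.6 3.6 2.0
   vertex 1.8 4.6 4.2
   vertex 4.0 3.2 4.2
  endloop
 endfacet
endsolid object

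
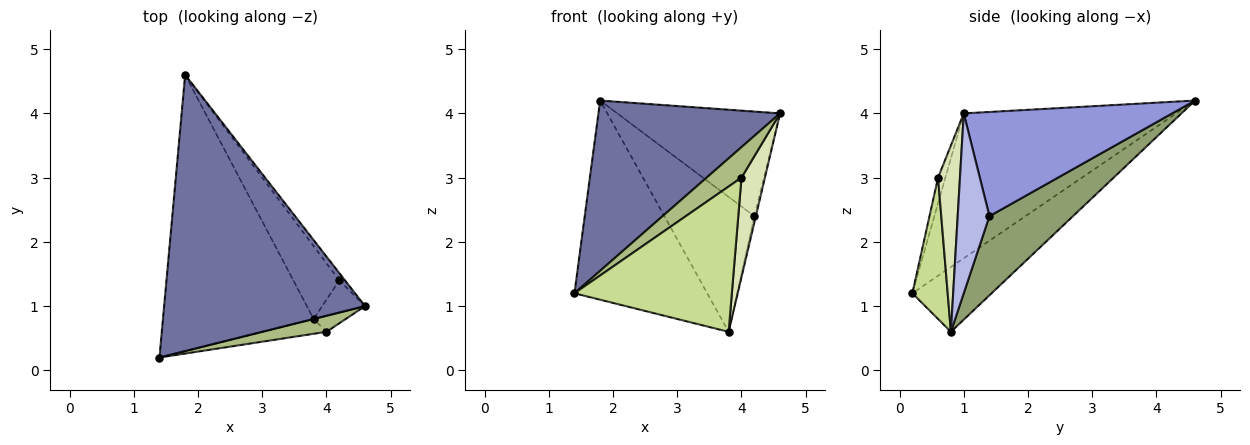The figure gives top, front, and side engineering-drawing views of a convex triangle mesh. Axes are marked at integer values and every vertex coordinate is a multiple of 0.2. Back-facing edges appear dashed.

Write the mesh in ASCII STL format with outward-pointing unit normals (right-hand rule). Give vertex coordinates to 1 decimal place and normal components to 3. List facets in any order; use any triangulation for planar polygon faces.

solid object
 facet normal -0.523 -0.447 0.726
  outer loop
   vertex 1.8 4.6 4.2
   vertex 1.4 0.2 1.2
   vertex 4.6 1.0 4.0
  endloop
 endfacet
 facet normal -0.330 0.552 -0.766
  outer loop
   vertex 3.8 0.8 0.6
   vertex 1.4 0.2 1.2
   vertex 1.8 4.6 4.2
  endloop
 endfacet
 facet normal 0.787 0.615 -0.043
  outer loop
   vertex 4.2 1.4 2.4
   vertex 1.8 4.6 4.2
   vertex 4.6 1.0 4.0
  endloop
 endfacet
 facet normal 0.972 0.046 -0.231
  outer loop
   vertex 4.2 1.4 2.4
   vertex 4.6 1.0 4.0
   vertex 3.8 0.8 0.6
  endloop
 endfacet
 facet normal 0.633 0.681 -0.368
  outer loop
   vertex 4.2 1.4 2.4
   vertex 3.8 0.8 0.6
   vertex 1.8 4.6 4.2
  endloop
 endfacet
 facet normal -0.183 -0.870 0.458
  outer loop
   vertex 4.0 0.6 3.0
   vertex 4.6 1.0 4.0
   vertex 1.4 0.2 1.2
  endloop
 endfacet
 facet normal 0.218 -0.971 -0.099
  outer loop
   vertex 4.0 0.6 3.0
   vertex 1.4 0.2 1.2
   vertex 3.8 0.8 0.6
  endloop
 endfacet
 facet normal 0.678 -0.725 -0.117
  outer loop
   vertex 4.0 0.6 3.0
   vertex 3.8 0.8 0.6
   vertex 4.6 1.0 4.0
  endloop
 endfacet
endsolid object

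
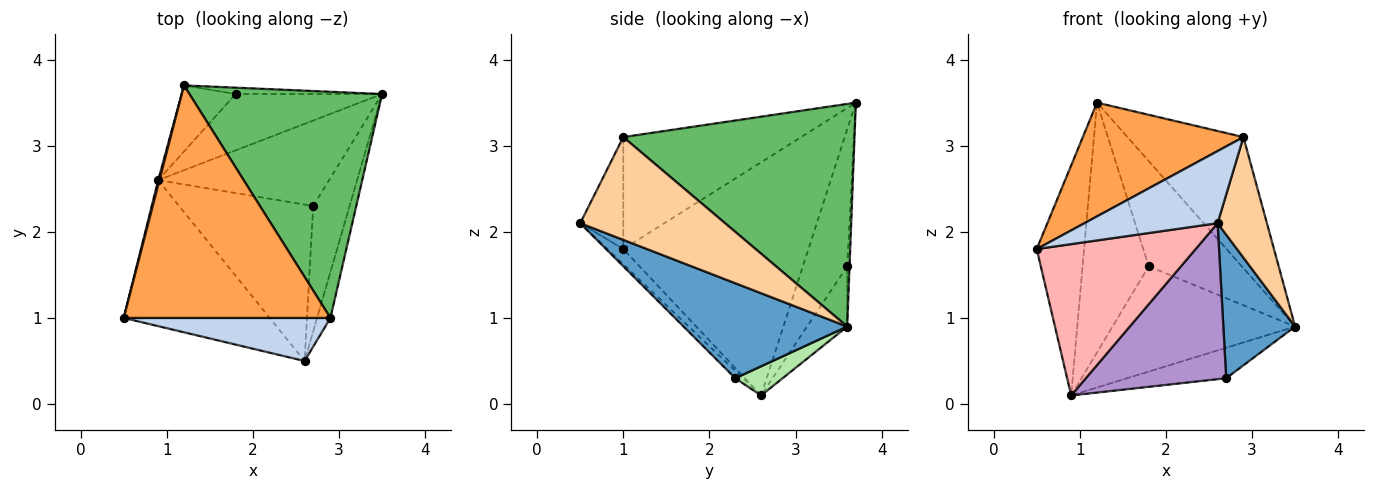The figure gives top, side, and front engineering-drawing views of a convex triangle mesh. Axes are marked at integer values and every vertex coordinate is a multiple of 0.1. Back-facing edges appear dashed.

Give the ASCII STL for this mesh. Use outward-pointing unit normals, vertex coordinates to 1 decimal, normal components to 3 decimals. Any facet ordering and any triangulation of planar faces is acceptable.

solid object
 facet normal 0.864 -0.379 -0.331
  outer loop
   vertex 2.7 2.3 0.3
   vertex 3.5 3.6 0.9
   vertex 2.6 0.5 2.1
  endloop
 endfacet
 facet normal -0.268 -0.827 0.494
  outer loop
   vertex 2.9 1.0 3.1
   vertex 0.5 1.0 1.8
   vertex 2.6 0.5 2.1
  endloop
 endfacet
 facet normal -0.438 -0.395 0.808
  outer loop
   vertex 2.9 1.0 3.1
   vertex 1.2 3.7 3.5
   vertex 0.5 1.0 1.8
  endloop
 endfacet
 facet normal 0.940 -0.320 -0.122
  outer loop
   vertex 2.9 1.0 3.1
   vertex 2.6 0.5 2.1
   vertex 3.5 3.6 0.9
  endloop
 endfacet
 facet normal 0.707 0.355 0.612
  outer loop
   vertex 2.9 1.0 3.1
   vertex 3.5 3.6 0.9
   vertex 1.2 3.7 3.5
  endloop
 endfacet
 facet normal 0.159 0.332 -0.930
  outer loop
   vertex 0.9 2.6 0.1
   vertex 3.5 3.6 0.9
   vertex 2.7 2.3 0.3
  endloop
 endfacet
 facet normal -0.969 0.248 0.005
  outer loop
   vertex 0.9 2.6 0.1
   vertex 0.5 1.0 1.8
   vertex 1.2 3.7 3.5
  endloop
 endfacet
 facet normal -0.072 -0.718 -0.693
  outer loop
   vertex 0.9 2.6 0.1
   vertex 2.6 0.5 2.1
   vertex 0.5 1.0 1.8
  endloop
 endfacet
 facet normal -0.039 -0.705 -0.708
  outer loop
   vertex 0.9 2.6 0.1
   vertex 2.7 2.3 0.3
   vertex 2.6 0.5 2.1
  endloop
 endfacet
 facet normal -0.025 0.998 -0.060
  outer loop
   vertex 1.8 3.6 1.6
   vertex 1.2 3.7 3.5
   vertex 3.5 3.6 0.9
  endloop
 endfacet
 facet normal -0.191 0.866 -0.463
  outer loop
   vertex 1.8 3.6 1.6
   vertex 3.5 3.6 0.9
   vertex 0.9 2.6 0.1
  endloop
 endfacet
 facet normal -0.544 0.811 -0.214
  outer loop
   vertex 1.8 3.6 1.6
   vertex 0.9 2.6 0.1
   vertex 1.2 3.7 3.5
  endloop
 endfacet
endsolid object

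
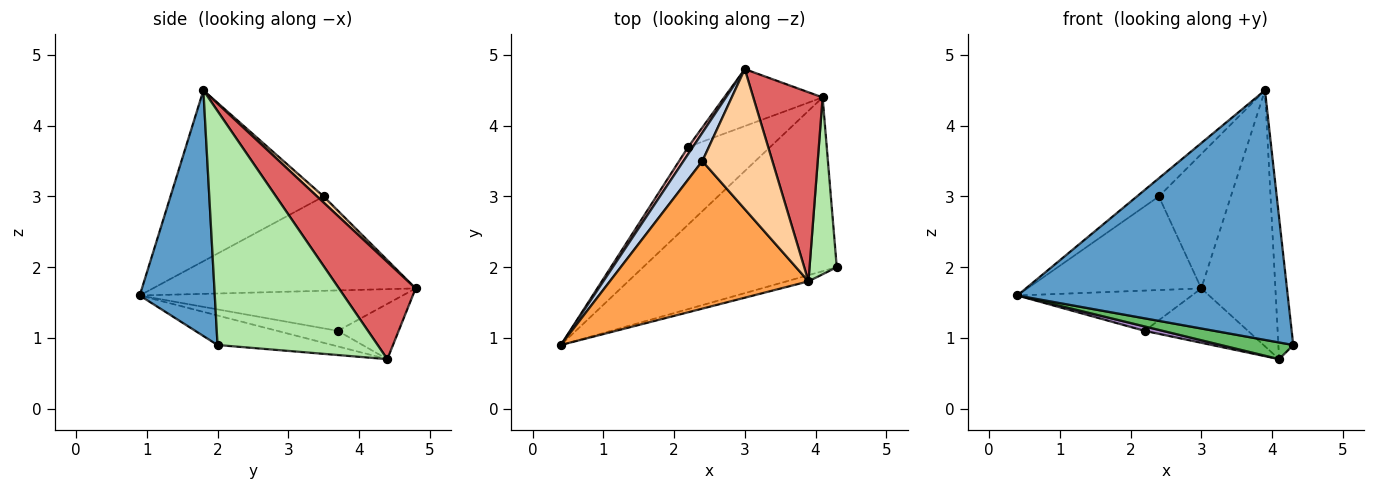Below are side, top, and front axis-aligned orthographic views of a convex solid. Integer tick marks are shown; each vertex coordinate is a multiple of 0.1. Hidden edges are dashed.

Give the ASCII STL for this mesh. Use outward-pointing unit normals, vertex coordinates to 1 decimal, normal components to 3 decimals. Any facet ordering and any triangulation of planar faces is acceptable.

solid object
 facet normal 0.267 -0.963 -0.024
  outer loop
   vertex 3.9 1.8 4.5
   vertex 0.4 0.9 1.6
   vertex 4.3 2.0 0.9
  endloop
 endfacet
 facet normal -0.823 0.544 0.165
  outer loop
   vertex 2.4 3.5 3.0
   vertex 3.0 4.8 1.7
   vertex 0.4 0.9 1.6
  endloop
 endfacet
 facet normal -0.649 0.093 0.755
  outer loop
   vertex 2.4 3.5 3.0
   vertex 0.4 0.9 1.6
   vertex 3.9 1.8 4.5
  endloop
 endfacet
 facet normal 0.063 0.691 0.720
  outer loop
   vertex 2.4 3.5 3.0
   vertex 3.9 1.8 4.5
   vertex 3.0 4.8 1.7
  endloop
 endfacet
 facet normal -0.150 -0.095 -0.984
  outer loop
   vertex 4.1 4.4 0.7
   vertex 4.3 2.0 0.9
   vertex 0.4 0.9 1.6
  endloop
 endfacet
 facet normal 0.989 0.092 0.115
  outer loop
   vertex 4.1 4.4 0.7
   vertex 3.9 1.8 4.5
   vertex 4.3 2.0 0.9
  endloop
 endfacet
 facet normal 0.640 0.618 0.457
  outer loop
   vertex 4.1 4.4 0.7
   vertex 3.0 4.8 1.7
   vertex 3.9 1.8 4.5
  endloop
 endfacet
 facet normal -0.829 0.550 0.097
  outer loop
   vertex 2.2 3.7 1.1
   vertex 0.4 0.9 1.6
   vertex 3.0 4.8 1.7
  endloop
 endfacet
 facet normal -0.186 -0.056 -0.981
  outer loop
   vertex 2.2 3.7 1.1
   vertex 4.1 4.4 0.7
   vertex 0.4 0.9 1.6
  endloop
 endfacet
 facet normal -0.377 0.640 -0.670
  outer loop
   vertex 2.2 3.7 1.1
   vertex 3.0 4.8 1.7
   vertex 4.1 4.4 0.7
  endloop
 endfacet
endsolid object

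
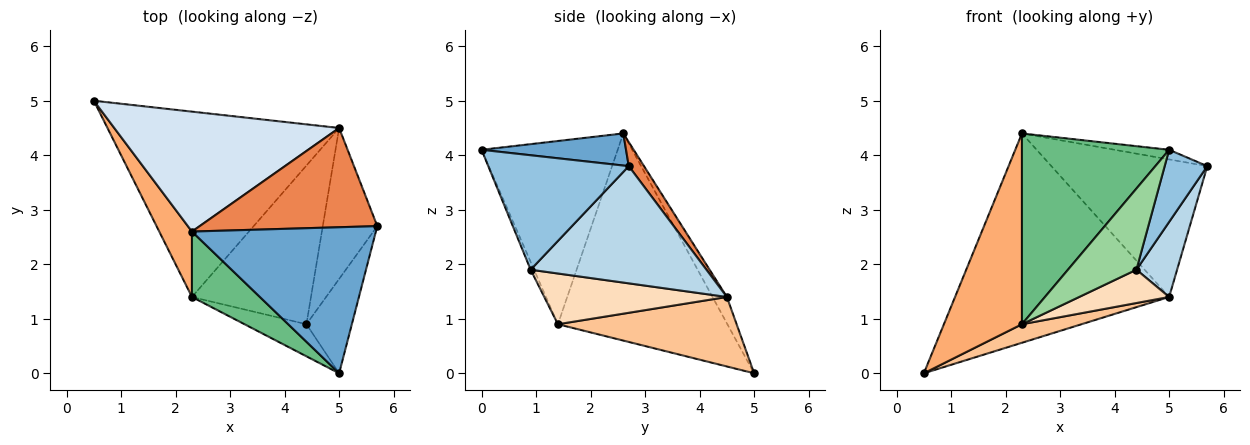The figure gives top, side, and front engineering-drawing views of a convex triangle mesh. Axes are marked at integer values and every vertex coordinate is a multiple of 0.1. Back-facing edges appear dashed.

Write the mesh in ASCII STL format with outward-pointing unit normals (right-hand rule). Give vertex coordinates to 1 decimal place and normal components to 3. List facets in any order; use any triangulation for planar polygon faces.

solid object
 facet normal 0.172 0.065 0.983
  outer loop
   vertex 2.3 2.6 4.4
   vertex 5.0 0.0 4.1
   vertex 5.7 2.7 3.8
  endloop
 endfacet
 facet normal 0.895 -0.271 -0.355
  outer loop
   vertex 4.4 0.9 1.9
   vertex 5.7 2.7 3.8
   vertex 5.0 0.0 4.1
  endloop
 endfacet
 facet normal 0.887 -0.205 -0.413
  outer loop
   vertex 5.0 4.5 1.4
   vertex 5.7 2.7 3.8
   vertex 4.4 0.9 1.9
  endloop
 endfacet
 facet normal -0.058 0.866 0.496
  outer loop
   vertex 5.0 4.5 1.4
   vertex 0.5 5.0 0.0
   vertex 2.3 2.6 4.4
  endloop
 endfacet
 facet normal 0.079 0.808 0.583
  outer loop
   vertex 5.0 4.5 1.4
   vertex 2.3 2.6 4.4
   vertex 5.7 2.7 3.8
  endloop
 endfacet
 facet normal -0.899 -0.414 0.142
  outer loop
   vertex 2.3 1.4 0.9
   vertex 2.3 2.6 4.4
   vertex 0.5 5.0 0.0
  endloop
 endfacet
 facet normal 0.286 -0.095 -0.953
  outer loop
   vertex 2.3 1.4 0.9
   vertex 0.5 5.0 0.0
   vertex 5.0 4.5 1.4
  endloop
 endfacet
 facet normal 0.385 -0.190 -0.903
  outer loop
   vertex 2.3 1.4 0.9
   vertex 5.0 4.5 1.4
   vertex 4.4 0.9 1.9
  endloop
 endfacet
 facet normal -0.658 -0.712 0.244
  outer loop
   vertex 2.3 1.4 0.9
   vertex 5.0 0.0 4.1
   vertex 2.3 2.6 4.4
  endloop
 endfacet
 facet normal -0.046 -0.929 -0.367
  outer loop
   vertex 2.3 1.4 0.9
   vertex 4.4 0.9 1.9
   vertex 5.0 0.0 4.1
  endloop
 endfacet
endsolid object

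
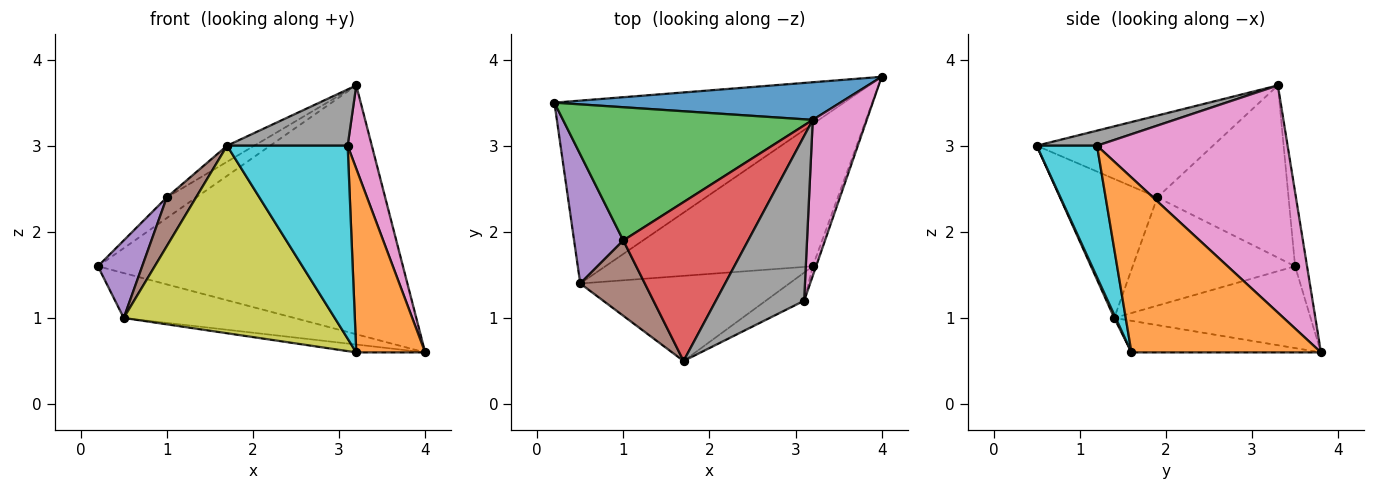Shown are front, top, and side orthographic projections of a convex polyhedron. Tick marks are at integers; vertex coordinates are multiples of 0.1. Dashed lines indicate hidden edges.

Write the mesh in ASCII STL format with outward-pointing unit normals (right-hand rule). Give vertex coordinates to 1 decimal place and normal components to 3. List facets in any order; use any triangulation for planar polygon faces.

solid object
 facet normal -0.039 0.988 0.149
  outer loop
   vertex 3.2 3.3 3.7
   vertex 4.0 3.8 0.6
   vertex 0.2 3.5 1.6
  endloop
 endfacet
 facet normal -0.265 0.230 -0.937
  outer loop
   vertex 0.5 1.4 1.0
   vertex 0.2 3.5 1.6
   vertex 4.0 3.8 0.6
  endloop
 endfacet
 facet normal -0.563 0.127 0.817
  outer loop
   vertex 1.0 1.9 2.4
   vertex 3.2 3.3 3.7
   vertex 0.2 3.5 1.6
  endloop
 endfacet
 facet normal -0.546 0.084 0.833
  outer loop
   vertex 1.0 1.9 2.4
   vertex 1.7 0.5 3.0
   vertex 3.2 3.3 3.7
  endloop
 endfacet
 facet normal -0.884 -0.241 0.402
  outer loop
   vertex 1.0 1.9 2.4
   vertex 0.2 3.5 1.6
   vertex 0.5 1.4 1.0
  endloop
 endfacet
 facet normal -0.875 -0.263 0.406
  outer loop
   vertex 1.0 1.9 2.4
   vertex 0.5 1.4 1.0
   vertex 1.7 0.5 3.0
  endloop
 endfacet
 facet normal 0.966 -0.122 0.229
  outer loop
   vertex 3.1 1.2 3.0
   vertex 4.0 3.8 0.6
   vertex 3.2 3.3 3.7
  endloop
 endfacet
 facet normal 0.160 -0.319 0.934
  outer loop
   vertex 3.1 1.2 3.0
   vertex 3.2 3.3 3.7
   vertex 1.7 0.5 3.0
  endloop
 endfacet
 facet normal 0.006 -0.911 -0.413
  outer loop
   vertex 3.2 1.6 0.6
   vertex 1.7 0.5 3.0
   vertex 0.5 1.4 1.0
  endloop
 endfacet
 facet normal 0.443 -0.887 -0.129
  outer loop
   vertex 3.2 1.6 0.6
   vertex 3.1 1.2 3.0
   vertex 1.7 0.5 3.0
  endloop
 endfacet
 facet normal -0.150 0.055 -0.987
  outer loop
   vertex 3.2 1.6 0.6
   vertex 0.5 1.4 1.0
   vertex 4.0 3.8 0.6
  endloop
 endfacet
 facet normal 0.940 -0.342 -0.018
  outer loop
   vertex 3.2 1.6 0.6
   vertex 4.0 3.8 0.6
   vertex 3.1 1.2 3.0
  endloop
 endfacet
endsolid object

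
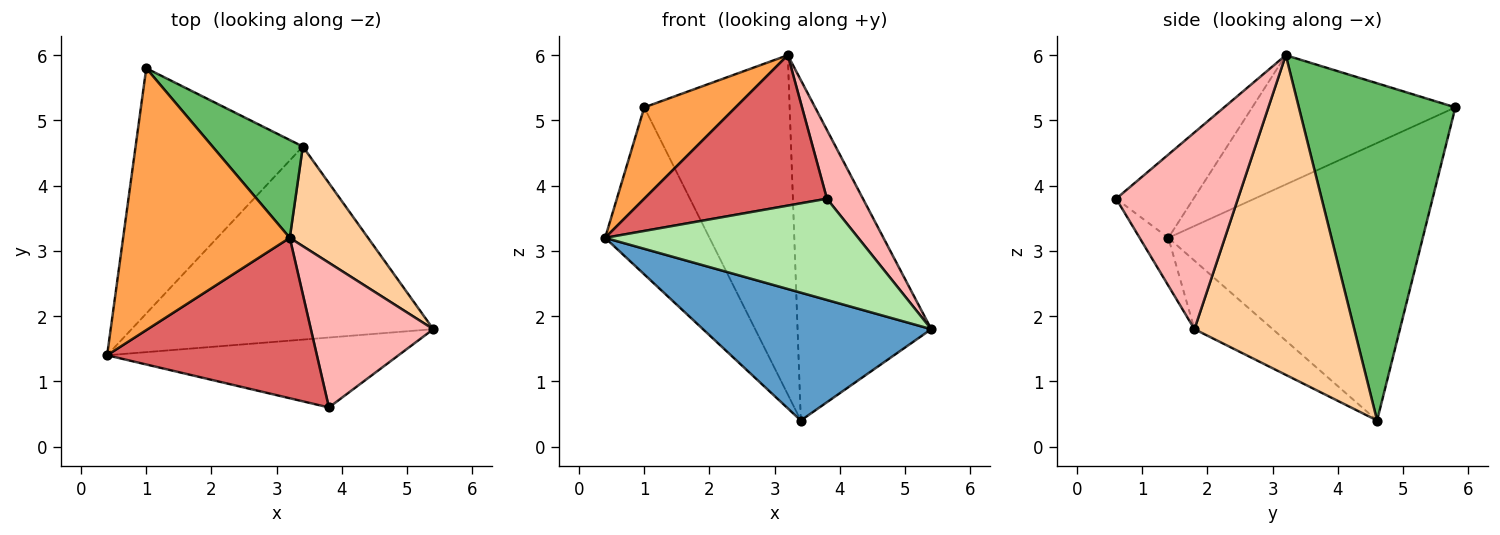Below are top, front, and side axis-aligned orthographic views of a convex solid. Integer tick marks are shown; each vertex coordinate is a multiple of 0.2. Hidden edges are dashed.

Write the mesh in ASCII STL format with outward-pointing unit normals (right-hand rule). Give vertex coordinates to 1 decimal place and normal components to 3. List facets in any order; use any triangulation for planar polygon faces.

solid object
 facet normal -0.186 -0.542 -0.819
  outer loop
   vertex 3.4 4.6 0.4
   vertex 5.4 1.8 1.8
   vertex 0.4 1.4 3.2
  endloop
 endfacet
 facet normal -0.808 0.332 -0.487
  outer loop
   vertex 3.4 4.6 0.4
   vertex 0.4 1.4 3.2
   vertex 1.0 5.8 5.2
  endloop
 endfacet
 facet normal -0.591 -0.266 0.762
  outer loop
   vertex 3.2 3.2 6.0
   vertex 1.0 5.8 5.2
   vertex 0.4 1.4 3.2
  endloop
 endfacet
 facet normal 0.754 0.631 0.185
  outer loop
   vertex 3.2 3.2 6.0
   vertex 5.4 1.8 1.8
   vertex 3.4 4.6 0.4
  endloop
 endfacet
 facet normal 0.719 0.668 0.193
  outer loop
   vertex 3.2 3.2 6.0
   vertex 3.4 4.6 0.4
   vertex 1.0 5.8 5.2
  endloop
 endfacet
 facet normal -0.093 -0.819 -0.566
  outer loop
   vertex 3.8 0.6 3.8
   vertex 0.4 1.4 3.2
   vertex 5.4 1.8 1.8
  endloop
 endfacet
 facet normal -0.278 -0.657 0.701
  outer loop
   vertex 3.8 0.6 3.8
   vertex 3.2 3.2 6.0
   vertex 0.4 1.4 3.2
  endloop
 endfacet
 facet normal 0.823 -0.244 0.513
  outer loop
   vertex 3.8 0.6 3.8
   vertex 5.4 1.8 1.8
   vertex 3.2 3.2 6.0
  endloop
 endfacet
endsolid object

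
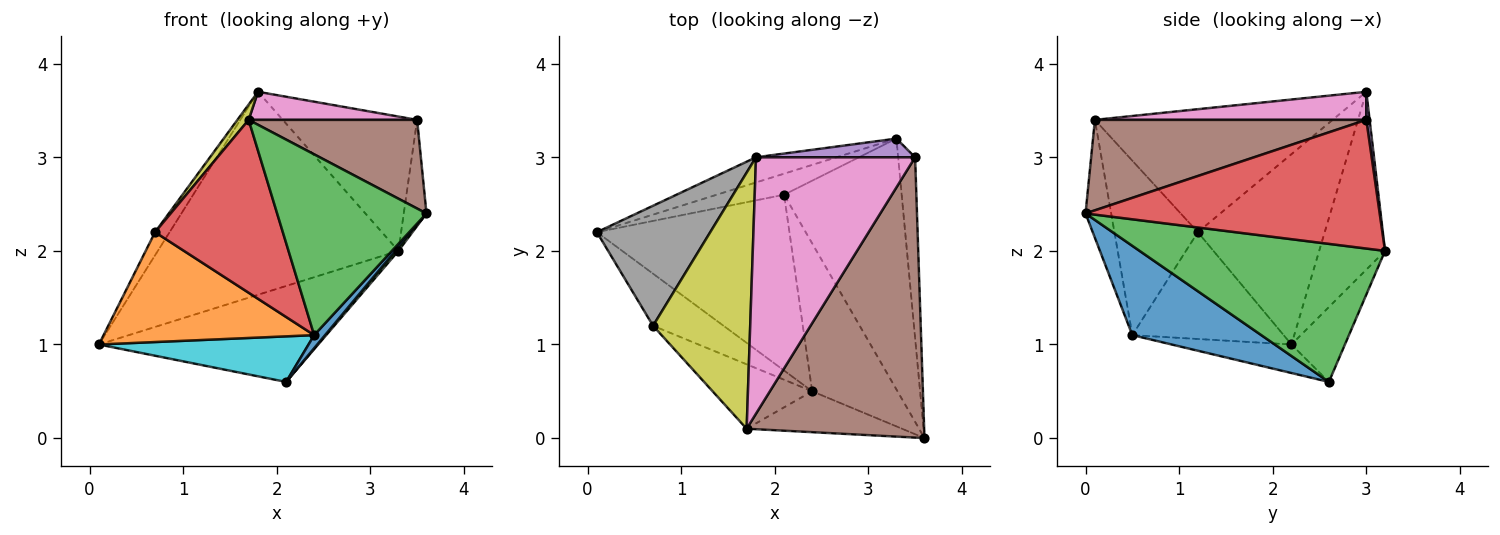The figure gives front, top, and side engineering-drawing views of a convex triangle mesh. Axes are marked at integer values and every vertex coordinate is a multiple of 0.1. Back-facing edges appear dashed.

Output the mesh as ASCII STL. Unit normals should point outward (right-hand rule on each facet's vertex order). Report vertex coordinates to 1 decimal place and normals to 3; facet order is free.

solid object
 facet normal -0.262 0.958 -0.119
  outer loop
   vertex 1.8 3.0 3.7
   vertex 3.3 3.2 2.0
   vertex 0.1 2.2 1.0
  endloop
 endfacet
 facet normal -0.232 0.950 -0.209
  outer loop
   vertex 2.1 2.6 0.6
   vertex 0.1 2.2 1.0
   vertex 3.3 3.2 2.0
  endloop
 endfacet
 facet normal 0.761 -0.010 -0.648
  outer loop
   vertex 2.1 2.6 0.6
   vertex 3.3 3.2 2.0
   vertex 3.6 0.0 2.4
  endloop
 endfacet
 facet normal 0.989 0.076 -0.130
  outer loop
   vertex 3.5 3.0 3.4
   vertex 3.6 0.0 2.4
   vertex 3.3 3.2 2.0
  endloop
 endfacet
 facet normal 0.024 0.990 0.138
  outer loop
   vertex 3.5 3.0 3.4
   vertex 3.3 3.2 2.0
   vertex 1.8 3.0 3.7
  endloop
 endfacet
 facet normal 0.437 -0.271 0.858
  outer loop
   vertex 3.5 3.0 3.4
   vertex 1.7 0.1 3.4
   vertex 3.6 0.0 2.4
  endloop
 endfacet
 facet normal 0.173 -0.107 0.979
  outer loop
   vertex 3.5 3.0 3.4
   vertex 1.8 3.0 3.7
   vertex 1.7 0.1 3.4
  endloop
 endfacet
 facet normal -0.855 0.098 0.509
  outer loop
   vertex 0.7 1.2 2.2
   vertex 1.8 3.0 3.7
   vertex 0.1 2.2 1.0
  endloop
 endfacet
 facet normal -0.784 -0.037 0.619
  outer loop
   vertex 0.7 1.2 2.2
   vertex 1.7 0.1 3.4
   vertex 1.8 3.0 3.7
  endloop
 endfacet
 facet normal -0.142 -0.248 -0.958
  outer loop
   vertex 2.4 0.5 1.1
   vertex 0.1 2.2 1.0
   vertex 2.1 2.6 0.6
  endloop
 endfacet
 facet normal 0.722 -0.061 -0.690
  outer loop
   vertex 2.4 0.5 1.1
   vertex 2.1 2.6 0.6
   vertex 3.6 0.0 2.4
  endloop
 endfacet
 facet normal -0.545 -0.758 -0.359
  outer loop
   vertex 2.4 0.5 1.1
   vertex 0.7 1.2 2.2
   vertex 0.1 2.2 1.0
  endloop
 endfacet
 facet normal -0.165 -0.962 -0.218
  outer loop
   vertex 2.4 0.5 1.1
   vertex 3.6 0.0 2.4
   vertex 1.7 0.1 3.4
  endloop
 endfacet
 facet normal -0.522 -0.799 -0.298
  outer loop
   vertex 2.4 0.5 1.1
   vertex 1.7 0.1 3.4
   vertex 0.7 1.2 2.2
  endloop
 endfacet
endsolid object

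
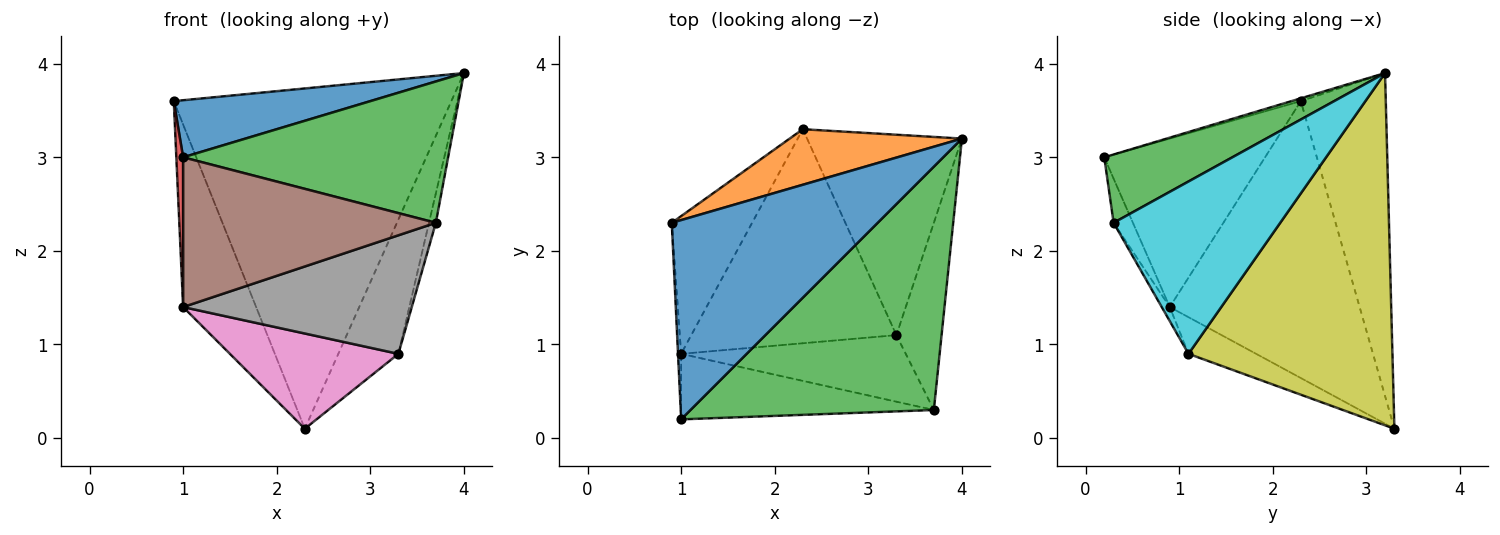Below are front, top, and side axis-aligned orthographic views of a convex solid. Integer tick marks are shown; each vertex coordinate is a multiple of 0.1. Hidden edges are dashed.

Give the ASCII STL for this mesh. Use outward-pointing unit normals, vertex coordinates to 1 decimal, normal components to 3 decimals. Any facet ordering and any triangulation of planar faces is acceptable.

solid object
 facet normal -0.013 -0.275 0.961
  outer loop
   vertex 1.0 0.2 3.0
   vertex 4.0 3.2 3.9
   vertex 0.9 2.3 3.6
  endloop
 endfacet
 facet normal -0.289 0.945 0.154
  outer loop
   vertex 2.3 3.3 0.1
   vertex 0.9 2.3 3.6
   vertex 4.0 3.2 3.9
  endloop
 endfacet
 facet normal 0.236 -0.488 0.840
  outer loop
   vertex 3.7 0.3 2.3
   vertex 4.0 3.2 3.9
   vertex 1.0 0.2 3.0
  endloop
 endfacet
 facet normal -0.999 -0.042 -0.018
  outer loop
   vertex 1.0 0.9 1.4
   vertex 1.0 0.2 3.0
   vertex 0.9 2.3 3.6
  endloop
 endfacet
 facet normal -0.901 0.346 -0.261
  outer loop
   vertex 1.0 0.9 1.4
   vertex 0.9 2.3 3.6
   vertex 2.3 3.3 0.1
  endloop
 endfacet
 facet normal -0.070 -0.914 -0.400
  outer loop
   vertex 1.0 0.9 1.4
   vertex 3.7 0.3 2.3
   vertex 1.0 0.2 3.0
  endloop
 endfacet
 facet normal -0.161 -0.401 -0.902
  outer loop
   vertex 3.3 1.1 0.9
   vertex 1.0 0.9 1.4
   vertex 2.3 3.3 0.1
  endloop
 endfacet
 facet normal -0.031 -0.872 -0.489
  outer loop
   vertex 3.3 1.1 0.9
   vertex 3.7 0.3 2.3
   vertex 1.0 0.9 1.4
  endloop
 endfacet
 facet normal 0.884 0.260 -0.389
  outer loop
   vertex 3.3 1.1 0.9
   vertex 2.3 3.3 0.1
   vertex 4.0 3.2 3.9
  endloop
 endfacet
 facet normal 0.967 0.040 -0.253
  outer loop
   vertex 3.3 1.1 0.9
   vertex 4.0 3.2 3.9
   vertex 3.7 0.3 2.3
  endloop
 endfacet
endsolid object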